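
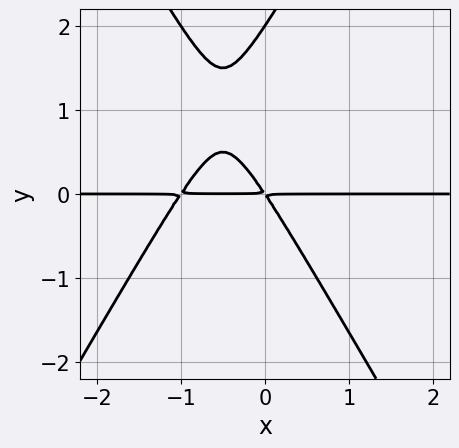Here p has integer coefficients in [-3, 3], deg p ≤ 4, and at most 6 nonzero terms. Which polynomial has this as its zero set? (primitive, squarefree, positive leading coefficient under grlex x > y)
3*x^2*y - y^3 + 3*x*y + 2*y^2

The degree is 3 — a generic line meets the curve in up to 3 points.
Checking where it meets the axes: one y-axis crossing is at y = 2; the visible x-axis segment lies entirely on the curve.
The integer polynomial consistent with all of this is the stated p.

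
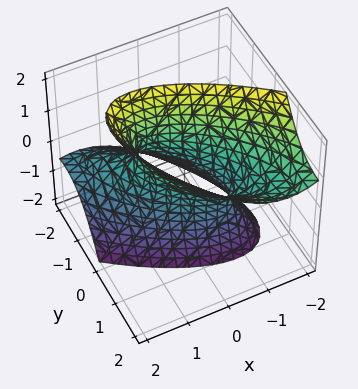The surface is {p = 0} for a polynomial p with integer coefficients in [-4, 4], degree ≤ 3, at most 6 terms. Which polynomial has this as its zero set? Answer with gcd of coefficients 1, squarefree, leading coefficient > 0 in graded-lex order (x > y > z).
First, degree: the shape is more complex than any degree-1 surface, so deg p = 2.
Next, from the visible intercepts: no z-intercept at any integer in the box.
Finally, assembling these constraints gives the stated polynomial.

2*x^2 + 3*x*y + 2*y^2 - 2*y*z - z^2 - 1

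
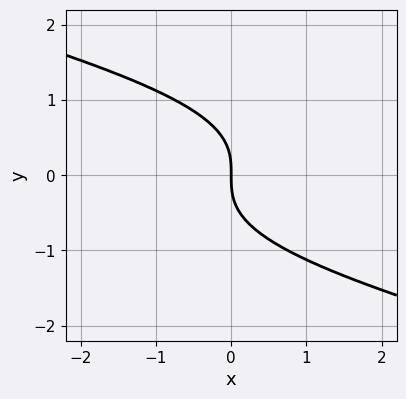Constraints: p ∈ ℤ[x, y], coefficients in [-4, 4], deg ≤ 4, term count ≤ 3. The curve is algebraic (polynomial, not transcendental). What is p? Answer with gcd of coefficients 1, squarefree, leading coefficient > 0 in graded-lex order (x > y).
x*y^2 + 3*y^3 + 3*x

1. deg p = 3.
2. Reading off the gridlines: it meets the y-axis at y = 0 (among the integer gridlines); one x-axis crossing is at x = 0.
3. Assembling these constraints gives the stated polynomial.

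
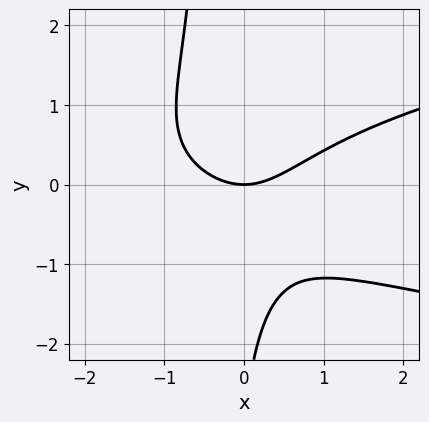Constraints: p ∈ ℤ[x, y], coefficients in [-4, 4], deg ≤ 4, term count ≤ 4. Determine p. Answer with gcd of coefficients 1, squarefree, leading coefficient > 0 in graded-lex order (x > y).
3*x*y^2 - 2*x^2 + y^2 + 3*y

(a) deg p = 3. No degree-2 curve has this shape.
(b) Against the integer gridlines: it meets the x-axis at x = 0 (among the integer gridlines); it meets the y-axis at y = 0 (among the integer gridlines).
(c) Matching integer coefficients to the picture gives p.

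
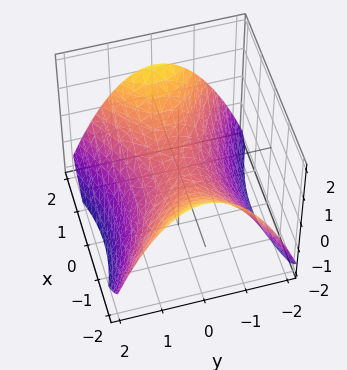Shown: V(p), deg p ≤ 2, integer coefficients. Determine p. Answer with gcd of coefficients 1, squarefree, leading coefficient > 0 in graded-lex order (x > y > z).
Degree: a saddle surface; a quadric, so deg p = 2.
Symmetries: it's symmetric under x → −x, forcing even powers of x; the y ↦ −y reflection is a symmetry, so y appears only in even powers.
Against the integer gridlines: it crosses the x-axis at the gridline x = 0; it meets the y-axis at y = 0 (among the integer gridlines); it meets the z-axis at z = 0 (among the integer gridlines).
Putting this together gives p.

x^2 - 2*y^2 - 3*z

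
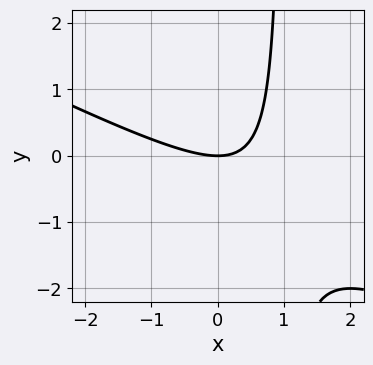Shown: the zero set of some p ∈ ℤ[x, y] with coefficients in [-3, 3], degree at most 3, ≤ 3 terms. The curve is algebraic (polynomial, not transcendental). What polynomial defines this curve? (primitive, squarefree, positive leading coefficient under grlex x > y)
deg p = 2. No degree-1 curve has this shape.
From the visible intercepts: it meets the y-axis at y = 0 (among the integer gridlines); it crosses the x-axis at the gridline x = 0.
The integer polynomial consistent with all of this is the stated p.

x^2 + 2*x*y - 2*y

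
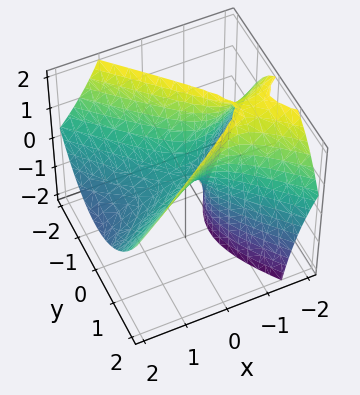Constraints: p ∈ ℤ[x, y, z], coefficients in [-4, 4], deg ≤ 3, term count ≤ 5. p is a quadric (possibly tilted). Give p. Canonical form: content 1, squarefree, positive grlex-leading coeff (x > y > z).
2*x^2 - x*y + 3*x*z - 3*y^2 + 2*z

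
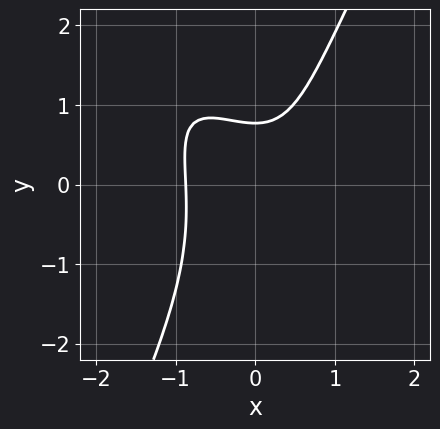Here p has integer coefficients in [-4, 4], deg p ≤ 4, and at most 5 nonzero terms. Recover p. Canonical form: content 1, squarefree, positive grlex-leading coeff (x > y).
3*x^3 + 3*x^2*y - y^3 - 2*y + 2

deg p = 3.
Putting this together gives p.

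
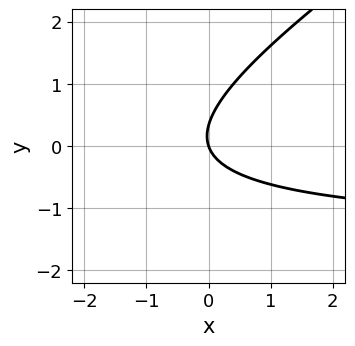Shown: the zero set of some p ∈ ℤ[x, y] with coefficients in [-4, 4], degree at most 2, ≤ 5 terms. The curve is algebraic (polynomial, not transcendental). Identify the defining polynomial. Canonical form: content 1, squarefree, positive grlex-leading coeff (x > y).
First, the degree is 2 — the shape is more complex than any degree-1 curve.
Next, observable constraints: it crosses the y-axis at the gridline y = 0; it meets the x-axis at x = 0 (among the integer gridlines).
Finally, the integer polynomial consistent with all of this is the stated p.

2*x*y - 3*y^2 + 3*x + y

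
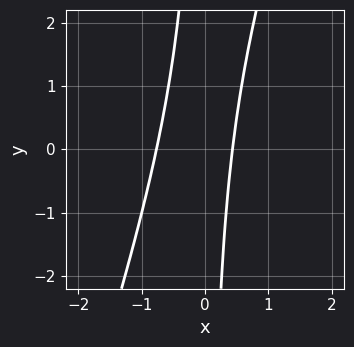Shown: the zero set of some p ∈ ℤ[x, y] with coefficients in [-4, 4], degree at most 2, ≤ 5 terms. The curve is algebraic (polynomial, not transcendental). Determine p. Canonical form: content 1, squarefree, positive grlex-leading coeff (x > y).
3*x^2 - x*y + x - 1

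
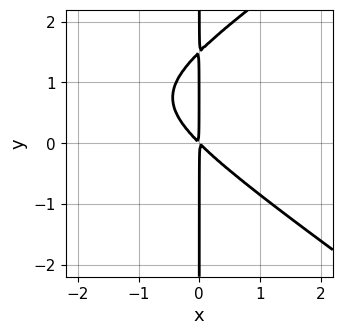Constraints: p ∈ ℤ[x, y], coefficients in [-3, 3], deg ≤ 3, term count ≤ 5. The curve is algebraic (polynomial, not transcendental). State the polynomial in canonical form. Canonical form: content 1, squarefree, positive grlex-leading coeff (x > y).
(a) The degree is 3 — a generic line meets the curve in up to 3 points.
(b) Reading off the gridlines: every point of the y-axis in the box is on the curve.
(c) Fitting integer coefficients to these (and the overall shape) gives p.

x^3 - 2*x*y^2 + 3*x^2 + 3*x*y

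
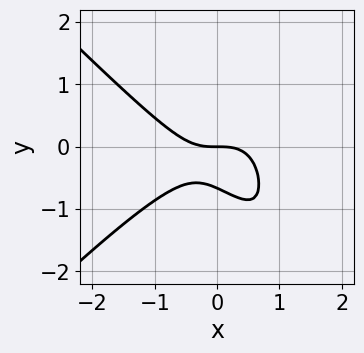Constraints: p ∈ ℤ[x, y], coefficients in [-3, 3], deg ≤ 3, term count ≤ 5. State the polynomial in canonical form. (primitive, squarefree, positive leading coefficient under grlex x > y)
2*x^3 - 2*x*y^2 + 3*y^2 + 2*y

(a) The degree is 3 — a generic line meets the curve in up to 3 points.
(b) Observable constraints: it meets the y-axis at y = 0 (among the integer gridlines); one x-axis crossing is at x = 0.
(c) These observations pin down the coefficients.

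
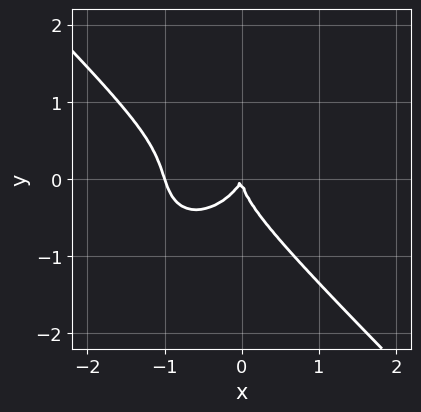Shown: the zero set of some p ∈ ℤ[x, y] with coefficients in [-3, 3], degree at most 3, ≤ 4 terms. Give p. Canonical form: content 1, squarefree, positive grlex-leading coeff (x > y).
3*x^3 + 3*y^3 + 3*x^2 - x*y

1. The degree is 3 — a generic line meets the curve in up to 3 points.
2. Against the integer gridlines: among the integer gridlines, it crosses the x-axis at x ∈ {-1, 0}; it crosses the y-axis at the gridline y = 0.
3. Fitting integer coefficients to these (and the overall shape) gives p.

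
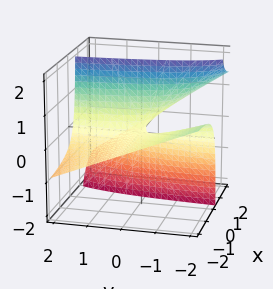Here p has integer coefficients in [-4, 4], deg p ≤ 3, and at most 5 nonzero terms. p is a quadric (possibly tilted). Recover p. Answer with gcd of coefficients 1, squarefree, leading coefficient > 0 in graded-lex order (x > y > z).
x*y + 2*x*z - z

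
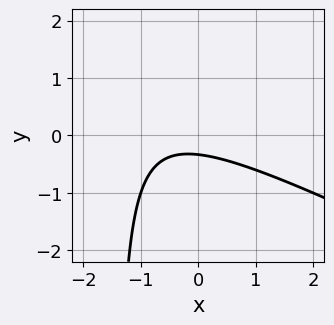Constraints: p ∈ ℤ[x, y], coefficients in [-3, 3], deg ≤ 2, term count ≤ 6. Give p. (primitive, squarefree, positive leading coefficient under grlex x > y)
First, deg p = 2.
Then, reading off the gridlines: no x-intercept at any integer in the box.
Finally, matching integer coefficients to the picture gives p.

x^2 + 2*x*y + x + 3*y + 1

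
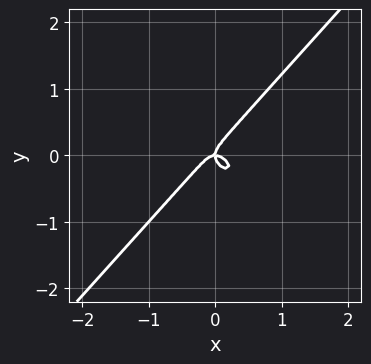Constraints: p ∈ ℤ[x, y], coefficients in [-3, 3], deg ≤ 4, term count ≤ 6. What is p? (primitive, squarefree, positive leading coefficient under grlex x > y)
3*x^3 + x^2*y - 3*y^3 + x*y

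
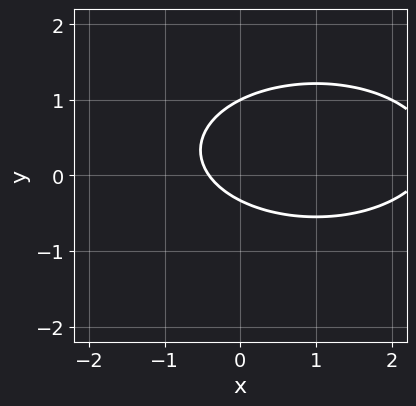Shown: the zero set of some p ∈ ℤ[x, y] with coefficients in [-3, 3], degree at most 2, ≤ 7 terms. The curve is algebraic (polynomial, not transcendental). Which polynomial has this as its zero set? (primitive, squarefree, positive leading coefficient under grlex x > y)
x^2 + 3*y^2 - 2*x - 2*y - 1

1. Degree: no degree-1 curve has this shape, so deg p = 2.
2. Checking where it meets the axes: it meets the y-axis at y = 1 (among the integer gridlines).
3. Putting this together gives p.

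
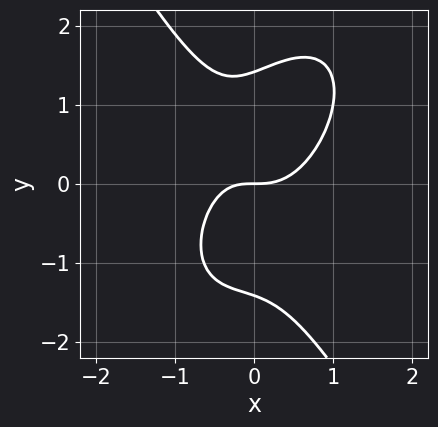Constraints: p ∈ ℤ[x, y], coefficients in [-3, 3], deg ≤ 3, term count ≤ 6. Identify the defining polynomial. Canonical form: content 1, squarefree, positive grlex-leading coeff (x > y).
First, the degree is 3 — a generic line meets the curve in up to 3 points.
Then, against the integer gridlines: it meets the x-axis at x = 0 (among the integer gridlines); one y-axis crossing is at y = 0.
Finally, putting this together gives p.

3*x^3 - x^2*y + y^3 - x*y - 2*y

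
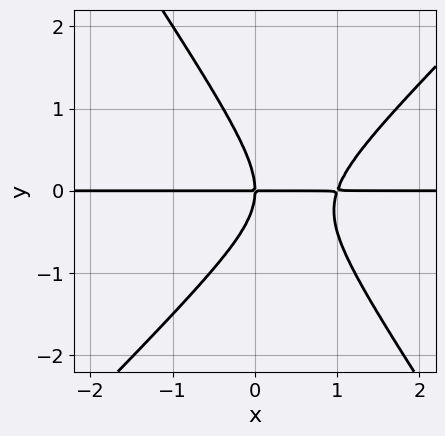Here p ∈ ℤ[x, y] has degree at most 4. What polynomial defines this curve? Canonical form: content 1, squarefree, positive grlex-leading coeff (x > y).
3*x^2*y - x*y^2 - 2*y^3 - 3*x*y

(a) Degree: the shape is more complex than any degree-2 curve, so deg p = 3.
(b) Against the integer gridlines: it crosses the y-axis at the gridline y = 0; every point of the x-axis in the box is on the curve.
(c) The integer polynomial consistent with all of this is the stated p.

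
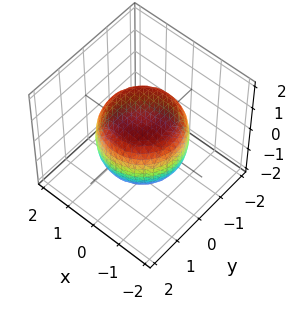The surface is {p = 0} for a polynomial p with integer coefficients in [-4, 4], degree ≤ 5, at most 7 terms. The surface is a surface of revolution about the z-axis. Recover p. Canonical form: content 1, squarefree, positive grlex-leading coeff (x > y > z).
1. The degree is 4 — a generic line meets the surface in up to 4 points.
2. By symmetry, the surface is invariant under rotation about z: p = q(x² + y², z).
3. Reading off the gridlines: among the integer gridlines, it crosses the z-axis at z ∈ {-1, 1}; a circular section at z = 1 has radius exactly 1.
4. Putting this together gives p.

2*x^4 + 4*x^2*y^2 + 2*y^4 - 2*x^2 - 2*y^2 + 3*z^2 - 3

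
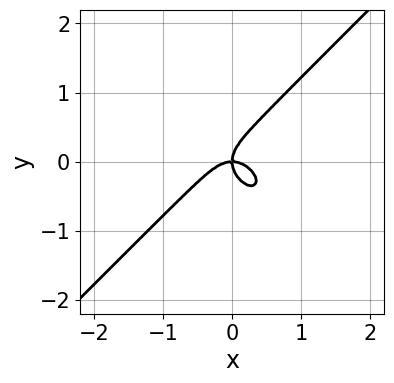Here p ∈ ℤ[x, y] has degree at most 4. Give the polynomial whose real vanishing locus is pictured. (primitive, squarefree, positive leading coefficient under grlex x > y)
The degree is 3 — a generic line meets the curve in up to 3 points.
Observable constraints: one y-axis crossing is at y = 0; one x-axis crossing is at x = 0.
Together with the visible shape, these determine p as stated.

3*x^3 - 3*y^3 + 2*x*y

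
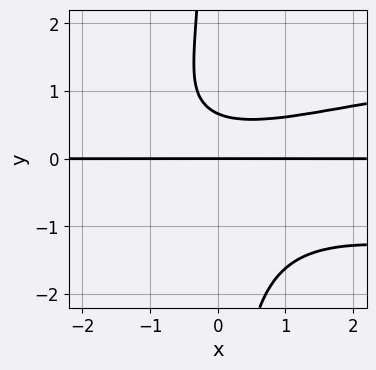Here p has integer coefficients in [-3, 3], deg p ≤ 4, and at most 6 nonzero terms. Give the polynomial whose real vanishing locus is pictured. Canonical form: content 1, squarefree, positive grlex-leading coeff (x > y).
The degree is 4 — the shape is more complex than any degree-3 curve.
Checking where it meets the axes: one y-axis crossing is at y = 0; every point of the x-axis in the box is on the curve.
Matching integer coefficients to the picture gives p.

3*x*y^3 - x^2*y + 3*y^2 - 2*y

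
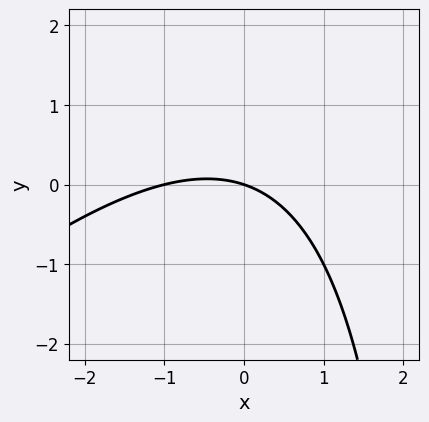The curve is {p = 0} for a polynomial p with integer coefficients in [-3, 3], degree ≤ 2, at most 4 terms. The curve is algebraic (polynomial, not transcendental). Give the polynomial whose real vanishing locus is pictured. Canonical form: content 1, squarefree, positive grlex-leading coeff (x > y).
(a) deg p = 2. The shape is more complex than any degree-1 curve.
(b) Checking where it meets the axes: it meets the y-axis at y = 0 (among the integer gridlines); the x-axis gridline crossings are at x ∈ {-1, 0}.
(c) Assembling these constraints gives the stated polynomial.

x^2 - x*y + x + 3*y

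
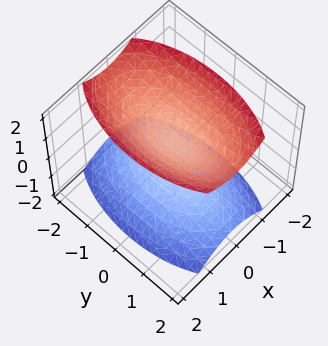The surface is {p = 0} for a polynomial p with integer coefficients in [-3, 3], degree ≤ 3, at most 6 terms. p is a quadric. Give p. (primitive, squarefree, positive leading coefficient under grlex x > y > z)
3*x^2 + y^2 - 2*z^2 + 1

First, the picture has 2 separate pieces. They look like related sheets of one shape, so recover p as a whole.
Next, the degree is 2 — two sheets facing apart; a quadric.
Then, symmetries: the x ↦ −x reflection is a symmetry, so x appears only in even powers; it's symmetric under z → −z, forcing even powers of z; the y ↦ −y reflection is a symmetry, so y appears only in even powers.
Next, reading off the gridlines: no x-intercept at any integer in the box; the surface avoids every integer y-axis point in the box.
Finally, these observations pin down the coefficients.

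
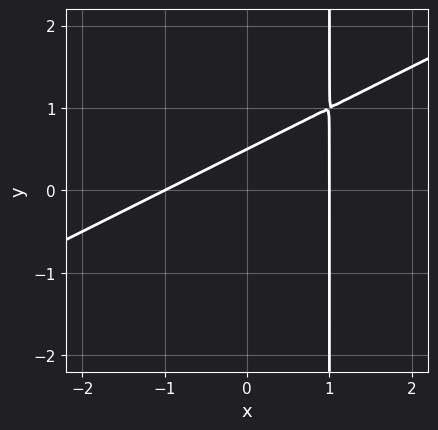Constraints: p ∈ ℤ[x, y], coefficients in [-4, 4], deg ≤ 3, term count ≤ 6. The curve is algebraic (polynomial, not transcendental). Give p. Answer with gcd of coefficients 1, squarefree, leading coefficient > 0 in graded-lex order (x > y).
x^2 - 2*x*y + 2*y - 1

First, deg p = 2.
Next, from the visible intercepts: among the integer gridlines, it crosses the x-axis at x ∈ {-1, 1}.
Finally, the integer polynomial consistent with all of this is the stated p.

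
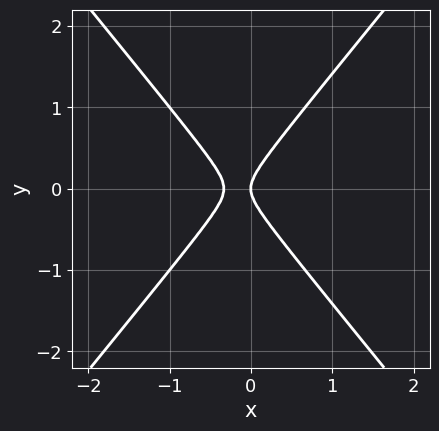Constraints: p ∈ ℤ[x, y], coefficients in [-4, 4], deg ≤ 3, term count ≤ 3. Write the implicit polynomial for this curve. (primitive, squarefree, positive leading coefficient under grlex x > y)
(a) Degree: no degree-1 curve has this shape, so deg p = 2.
(b) Symmetries: it's symmetric under y → −y, forcing even powers of y.
(c) Against the integer gridlines: one y-axis crossing is at y = 0; it meets the x-axis at x = 0 (among the integer gridlines).
(d) Solving for integer coefficients yields p as stated.

3*x^2 - 2*y^2 + x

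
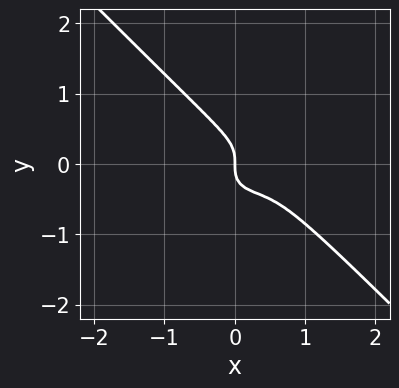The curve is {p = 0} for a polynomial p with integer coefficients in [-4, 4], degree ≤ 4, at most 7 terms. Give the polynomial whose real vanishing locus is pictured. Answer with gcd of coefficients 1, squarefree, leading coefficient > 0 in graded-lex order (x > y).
1. The degree is 3 — the shape is more complex than any degree-2 curve.
2. From the visible intercepts: it crosses the x-axis at the gridline x = 0; it crosses the y-axis at the gridline y = 0.
3. Matching integer coefficients to the picture gives p.

2*x^3 - x^2*y + 3*y^3 - 2*x^2 + x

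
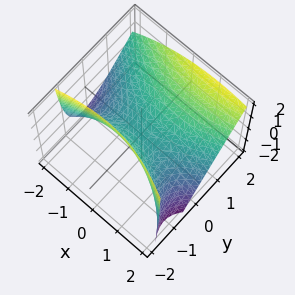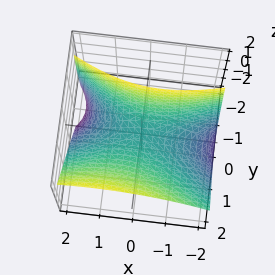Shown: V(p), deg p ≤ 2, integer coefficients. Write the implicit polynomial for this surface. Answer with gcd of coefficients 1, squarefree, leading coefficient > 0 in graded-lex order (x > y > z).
x^2 - x*y - 3*y^2 + 2*y*z + 3*z

1. deg p = 2. No degree-1 surface has this shape.
2. Against the integer gridlines: it crosses the x-axis at the gridline x = 0; it meets the z-axis at z = 0 (among the integer gridlines); it crosses the y-axis at the gridline y = 0.
3. Assembling these constraints gives the stated polynomial.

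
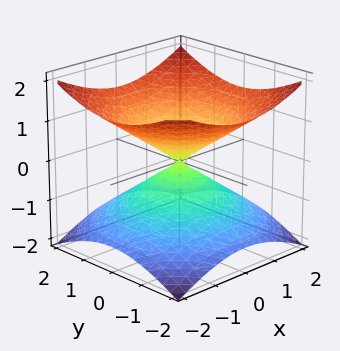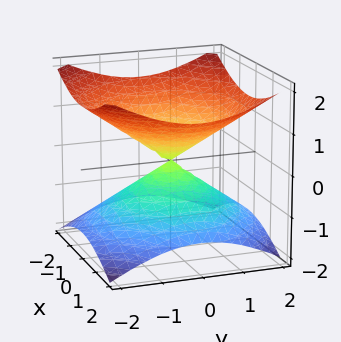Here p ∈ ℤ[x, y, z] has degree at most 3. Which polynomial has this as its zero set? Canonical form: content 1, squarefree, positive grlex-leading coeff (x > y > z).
x^2 + y^2 - 2*z^2

First, deg p = 2.
Then, symmetries: the z ↦ −z reflection is a symmetry, so z appears only in even powers; the surface is invariant under rotation about z: p = q(x² + y², z).
Then, observable constraints: it meets the z-axis at z = 0 (among the integer gridlines); a circular section at z = -1 has radius between 1 and 2; it meets the y-axis at y = 0 (among the integer gridlines).
Finally, putting this together gives p.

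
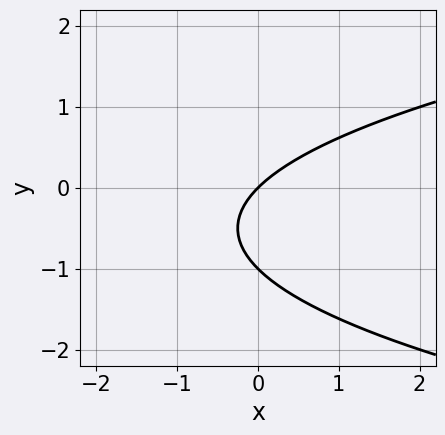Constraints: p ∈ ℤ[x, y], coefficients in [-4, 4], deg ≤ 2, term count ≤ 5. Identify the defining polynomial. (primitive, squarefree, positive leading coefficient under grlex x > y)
y^2 - x + y

First, degree: no degree-1 curve has this shape, so deg p = 2.
Then, reading off the gridlines: the y-axis gridline crossings are at y ∈ {-1, 0}; it crosses the x-axis at the gridline x = 0.
Finally, putting this together gives p.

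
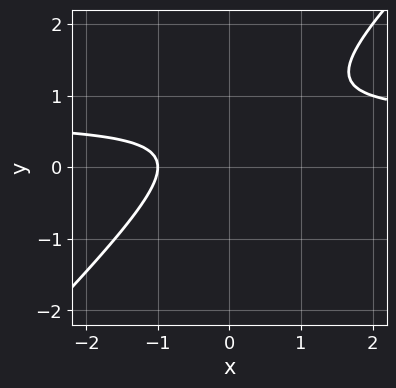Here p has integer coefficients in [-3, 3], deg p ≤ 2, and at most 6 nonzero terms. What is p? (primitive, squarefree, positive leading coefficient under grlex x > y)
3*x*y - 3*y^2 - 2*x + 3*y - 2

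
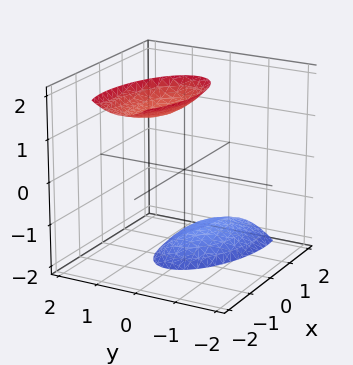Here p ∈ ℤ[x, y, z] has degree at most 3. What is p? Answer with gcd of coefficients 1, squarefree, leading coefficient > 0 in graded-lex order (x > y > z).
x^2 + x*y + x*z + 3*y^2 - z^2 + 3

I count 2 distinct pieces. Treating them together as one polynomial.
deg p = 2. A generic line meets the surface in up to 2 points.
Against the integer gridlines: the surface avoids every integer x-axis point in the box; no y-intercept at any integer in the box.
Assembling these constraints gives the stated polynomial.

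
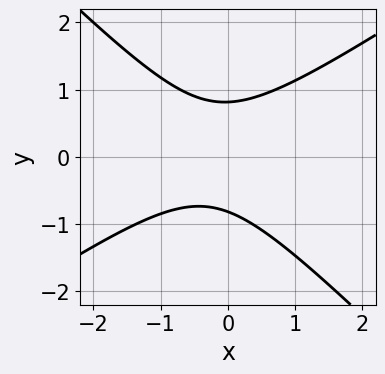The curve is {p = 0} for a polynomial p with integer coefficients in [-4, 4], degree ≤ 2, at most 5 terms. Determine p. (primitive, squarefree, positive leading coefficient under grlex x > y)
(a) The degree is 2 — the shape is more complex than any degree-1 curve.
(b) Against the integer gridlines: the curve avoids every integer x-axis point in the box.
(c) Matching integer coefficients to the picture gives p.

2*x^2 - x*y - 3*y^2 + x + 2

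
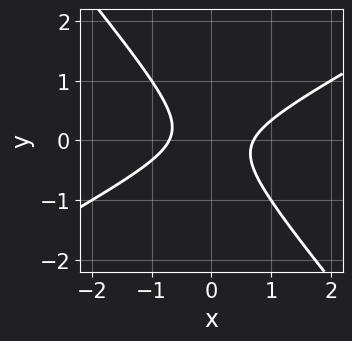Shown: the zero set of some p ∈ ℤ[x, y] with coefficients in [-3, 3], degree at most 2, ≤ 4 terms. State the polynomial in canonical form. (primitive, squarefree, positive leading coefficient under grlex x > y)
2*x^2 - 2*x*y - 3*y^2 - 1

The degree is 2 — a generic line meets the curve in up to 2 points.
Against the integer gridlines: it misses every integer gridline on the y-axis.
Assembling these constraints gives the stated polynomial.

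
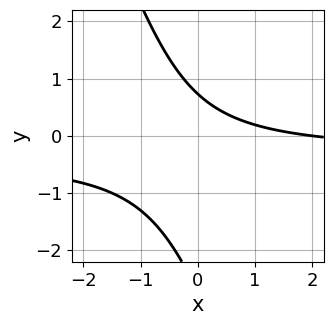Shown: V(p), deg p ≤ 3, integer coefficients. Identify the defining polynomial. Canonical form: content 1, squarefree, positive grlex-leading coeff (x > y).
1. Degree: a generic line meets the curve in up to 2 points, so deg p = 2.
2. From the visible intercepts: it meets the x-axis at x = 2 (among the integer gridlines).
3. Solving for integer coefficients yields p as stated.

3*x*y + y^2 + x + 2*y - 2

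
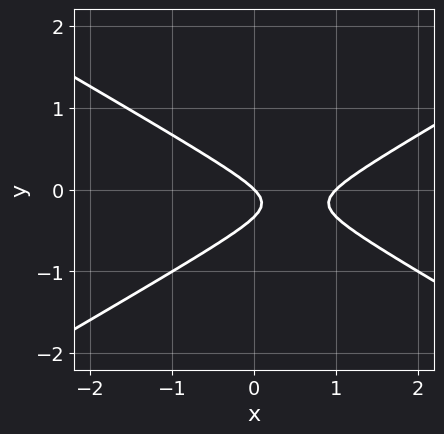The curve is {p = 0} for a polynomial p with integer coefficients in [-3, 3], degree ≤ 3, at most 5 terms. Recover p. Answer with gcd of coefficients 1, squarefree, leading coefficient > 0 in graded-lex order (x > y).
(a) Degree: a generic line meets the curve in up to 2 points, so deg p = 2.
(b) Reading off the gridlines: among the integer gridlines, it crosses the x-axis at x ∈ {0, 1}; one y-axis crossing is at y = 0.
(c) Solving for integer coefficients yields p as stated.

x^2 - 3*y^2 - x - y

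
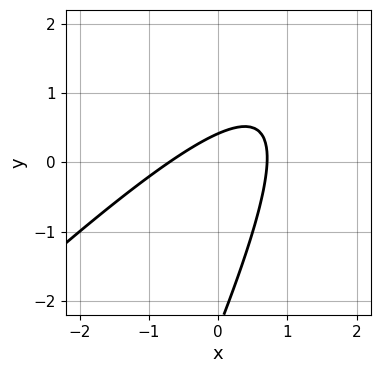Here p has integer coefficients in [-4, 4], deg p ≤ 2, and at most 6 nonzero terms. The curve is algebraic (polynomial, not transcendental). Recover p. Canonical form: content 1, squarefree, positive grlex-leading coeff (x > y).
2*x^2 - 3*x*y + y^2 + 2*y - 1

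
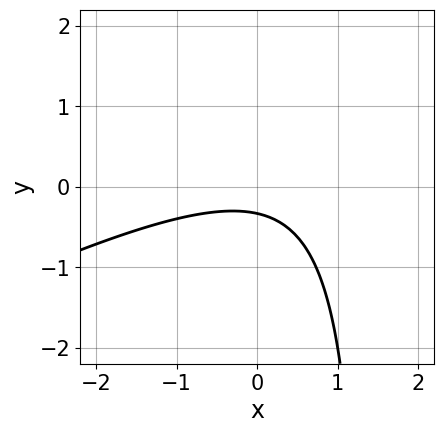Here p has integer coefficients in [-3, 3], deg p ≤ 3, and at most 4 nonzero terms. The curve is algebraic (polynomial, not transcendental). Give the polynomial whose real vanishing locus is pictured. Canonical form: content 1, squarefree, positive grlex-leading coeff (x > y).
1. Degree: no degree-1 curve has this shape, so deg p = 2.
2. Observable constraints: the curve avoids every integer x-axis point in the box.
3. These observations pin down the coefficients.

x^2 - 2*x*y + 3*y + 1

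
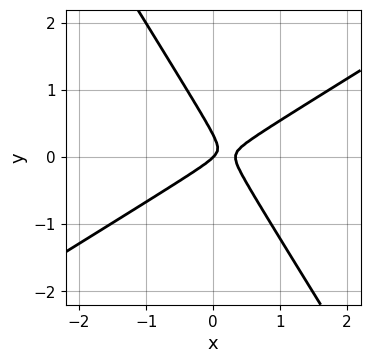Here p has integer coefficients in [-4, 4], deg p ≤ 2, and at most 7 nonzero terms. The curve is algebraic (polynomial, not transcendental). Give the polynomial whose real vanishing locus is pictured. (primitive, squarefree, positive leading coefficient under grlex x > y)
deg p = 2. No degree-1 curve has this shape.
Against the integer gridlines: it crosses the x-axis at the gridline x = 0; it crosses the y-axis at the gridline y = 0.
Putting this together gives p.

3*x^2 - 3*x*y - 3*y^2 - x + y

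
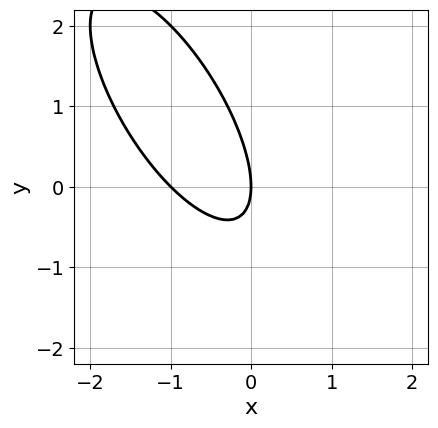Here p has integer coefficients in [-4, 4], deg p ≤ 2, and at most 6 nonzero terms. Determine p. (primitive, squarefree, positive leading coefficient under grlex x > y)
2*x^2 + 2*x*y + y^2 + 2*x

First, deg p = 2. A generic line meets the curve in up to 2 points.
Then, checking where it meets the axes: one y-axis crossing is at y = 0; the x-axis gridline crossings are at x ∈ {-1, 0}.
Finally, solving for integer coefficients yields p as stated.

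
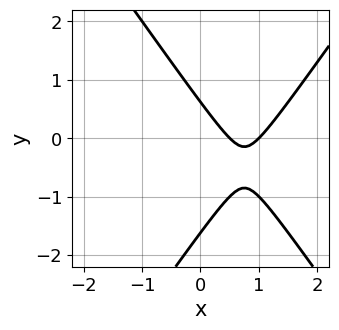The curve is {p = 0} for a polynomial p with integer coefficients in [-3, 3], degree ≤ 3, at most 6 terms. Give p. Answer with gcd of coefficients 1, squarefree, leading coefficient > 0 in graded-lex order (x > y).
2*x^2 - y^2 - 3*x - y + 1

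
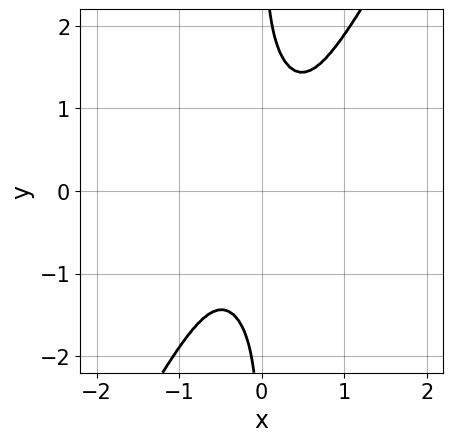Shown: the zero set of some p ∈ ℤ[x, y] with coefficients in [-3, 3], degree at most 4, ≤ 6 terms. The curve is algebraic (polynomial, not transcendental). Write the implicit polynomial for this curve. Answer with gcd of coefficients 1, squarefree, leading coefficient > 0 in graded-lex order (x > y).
(a) The degree is 4 — no degree-3 curve has this shape.
(b) From the axis intercepts and sections: no x-intercept at any integer in the box; no y-intercept at any integer in the box.
(c) Matching integer coefficients to the picture gives p.

2*x^4 + 2*x^3*y - x*y^3 + 1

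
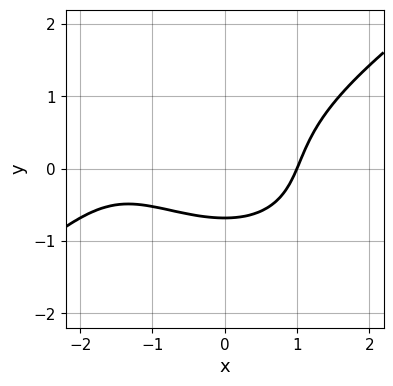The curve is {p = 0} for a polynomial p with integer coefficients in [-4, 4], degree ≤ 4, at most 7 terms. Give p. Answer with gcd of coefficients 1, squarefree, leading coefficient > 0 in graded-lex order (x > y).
x^3 - 3*y^3 + 2*x^2 - 3*y - 3

deg p = 3. A generic line meets the curve in up to 3 points.
Observable constraints: it crosses the x-axis at the gridline x = 1.
Assembling these constraints gives the stated polynomial.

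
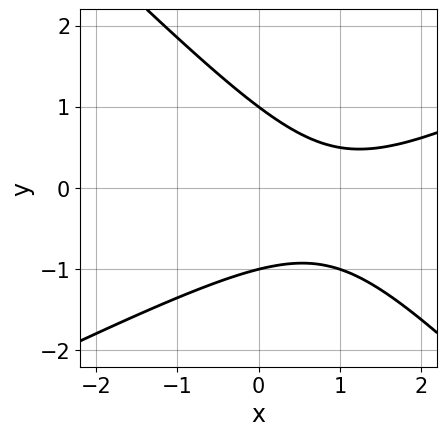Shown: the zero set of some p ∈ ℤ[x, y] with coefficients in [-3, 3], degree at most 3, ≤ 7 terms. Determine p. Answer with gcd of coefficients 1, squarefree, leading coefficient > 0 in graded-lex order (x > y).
(a) Degree: no degree-1 curve has this shape, so deg p = 2.
(b) Checking where it meets the axes: the y-axis gridline crossings are at y ∈ {-1, 1}; it misses every integer gridline on the x-axis.
(c) Putting this together gives p.

x^2 - x*y - 2*y^2 - 2*x + 2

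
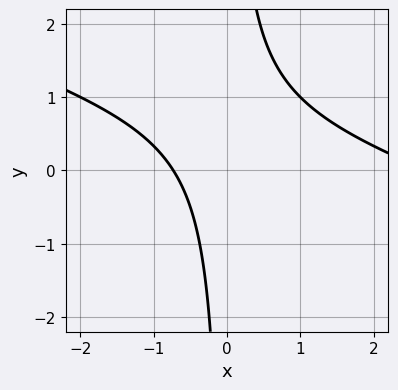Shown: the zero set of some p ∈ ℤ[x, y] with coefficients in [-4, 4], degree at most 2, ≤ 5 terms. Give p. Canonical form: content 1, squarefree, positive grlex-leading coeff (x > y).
First, the degree is 2 — the shape is more complex than any degree-1 curve.
Next, checking where it meets the axes: no y-intercept at any integer in the box.
Finally, assembling these constraints gives the stated polynomial.

x^2 + 3*x*y - 2*x - 2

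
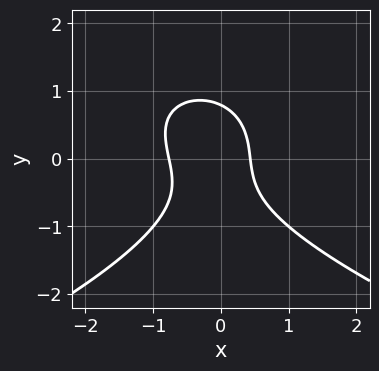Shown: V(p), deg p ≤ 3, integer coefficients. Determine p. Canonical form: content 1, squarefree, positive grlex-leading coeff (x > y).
2*y^3 + 3*x^2 + x*y + x - 1

Degree: the shape is more complex than any degree-2 curve, so deg p = 3.
Putting this together gives p.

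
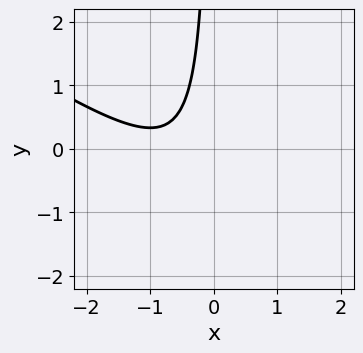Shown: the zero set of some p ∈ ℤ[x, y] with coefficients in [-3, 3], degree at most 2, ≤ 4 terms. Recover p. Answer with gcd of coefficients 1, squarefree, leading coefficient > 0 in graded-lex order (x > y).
2*x^2 + 3*x*y + 3*x + 2

Degree: a generic line meets the curve in up to 2 points, so deg p = 2.
Against the integer gridlines: no y-intercept at any integer in the box; no x-intercept at any integer in the box.
The integer polynomial consistent with all of this is the stated p.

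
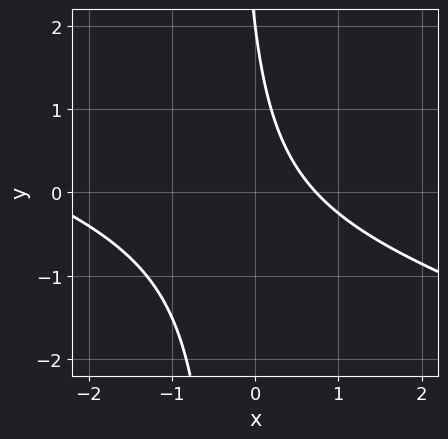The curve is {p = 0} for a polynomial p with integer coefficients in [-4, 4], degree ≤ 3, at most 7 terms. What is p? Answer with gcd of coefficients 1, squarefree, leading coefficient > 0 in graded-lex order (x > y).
x^2 + 3*x*y + 2*x + y - 2

1. deg p = 2. The shape is more complex than any degree-1 curve.
2. From the axis intercepts and sections: it crosses the y-axis at the gridline y = 2.
3. Putting this together gives p.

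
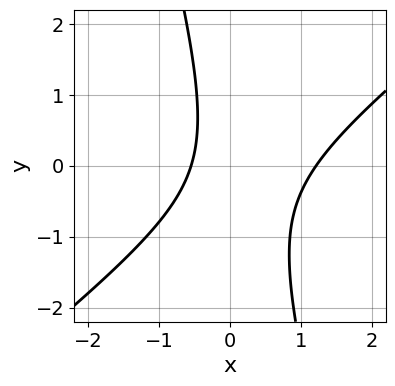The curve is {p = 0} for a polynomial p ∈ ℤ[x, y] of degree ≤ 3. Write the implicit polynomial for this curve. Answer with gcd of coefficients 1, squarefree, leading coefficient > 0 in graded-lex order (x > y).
3*x^2 - 3*x*y - y^2 - 2*x - 2

(a) deg p = 2. No degree-1 curve has this shape.
(b) From the visible intercepts: no y-intercept at any integer in the box.
(c) Putting this together gives p.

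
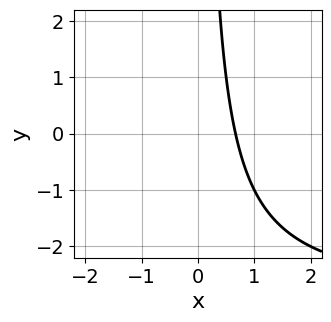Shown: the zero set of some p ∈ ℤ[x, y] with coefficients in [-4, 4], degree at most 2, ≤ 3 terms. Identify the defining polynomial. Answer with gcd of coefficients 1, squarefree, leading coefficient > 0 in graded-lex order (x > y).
(a) deg p = 2. A generic line meets the curve in up to 2 points.
(b) From the visible intercepts: the curve avoids every integer y-axis point in the box.
(c) The integer polynomial consistent with all of this is the stated p.

x*y + 3*x - 2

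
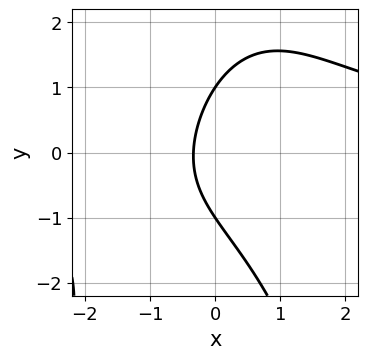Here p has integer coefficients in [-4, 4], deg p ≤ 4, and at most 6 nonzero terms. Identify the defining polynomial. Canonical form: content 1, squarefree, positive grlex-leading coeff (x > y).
1. deg p = 3.
2. Observable constraints: the y-axis gridline crossings are at y ∈ {-1, 1}.
3. Assembling these constraints gives the stated polynomial.

x^2*y + y^2 - 3*x - 1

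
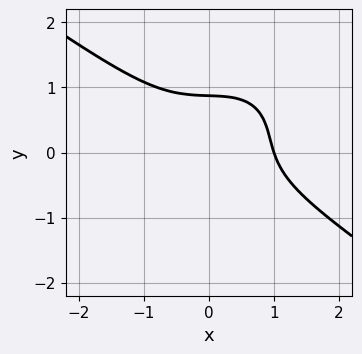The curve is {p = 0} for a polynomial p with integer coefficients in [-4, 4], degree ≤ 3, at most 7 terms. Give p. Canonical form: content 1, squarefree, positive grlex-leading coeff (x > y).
2*x^3 - 2*x*y^2 + 3*y^3 + 2*x*y - 2

1. Degree: a generic line meets the curve in up to 3 points, so deg p = 3.
2. Observable constraints: it crosses the x-axis at the gridline x = 1.
3. These observations pin down the coefficients.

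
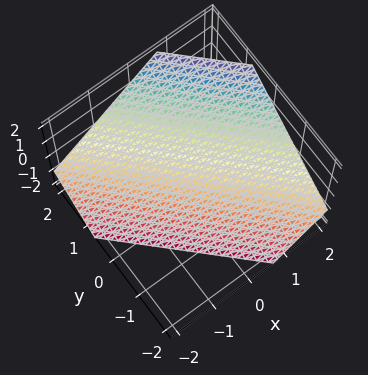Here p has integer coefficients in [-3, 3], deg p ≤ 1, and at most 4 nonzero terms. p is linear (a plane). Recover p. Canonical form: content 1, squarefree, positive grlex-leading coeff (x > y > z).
3*x + 3*y - 3*z - 2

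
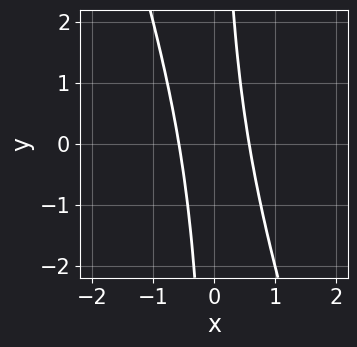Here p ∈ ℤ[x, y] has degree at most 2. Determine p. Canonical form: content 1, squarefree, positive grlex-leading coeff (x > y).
1. deg p = 2. A generic line meets the curve in up to 2 points.
2. Observable constraints: it misses every integer gridline on the y-axis.
3. Fitting integer coefficients to these (and the overall shape) gives p.

3*x^2 + x*y - 1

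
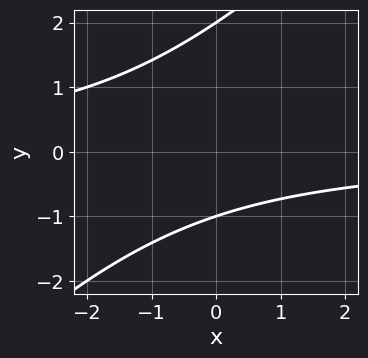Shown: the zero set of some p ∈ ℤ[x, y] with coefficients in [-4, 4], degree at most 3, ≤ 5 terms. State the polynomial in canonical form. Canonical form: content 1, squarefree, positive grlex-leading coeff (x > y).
(a) The degree is 2 — no degree-1 curve has this shape.
(b) From the axis intercepts and sections: the y-axis gridline crossings are at y ∈ {-1, 2}; the curve avoids every integer x-axis point in the box.
(c) These observations pin down the coefficients.

x*y - y^2 + y + 2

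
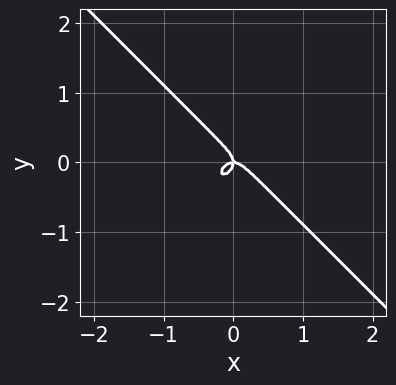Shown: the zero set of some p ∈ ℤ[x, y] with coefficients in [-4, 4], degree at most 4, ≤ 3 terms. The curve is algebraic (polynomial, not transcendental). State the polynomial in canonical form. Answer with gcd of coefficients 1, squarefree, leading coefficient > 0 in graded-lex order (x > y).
3*x^3 + 3*y^3 + x*y

First, deg p = 3. A generic line meets the curve in up to 3 points.
Next, from the axis intercepts and sections: it meets the y-axis at y = 0 (among the integer gridlines); it meets the x-axis at x = 0 (among the integer gridlines).
Finally, these observations pin down the coefficients.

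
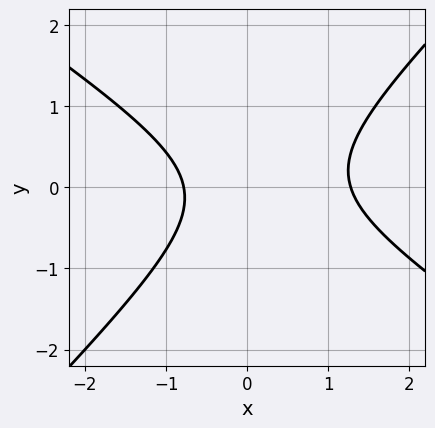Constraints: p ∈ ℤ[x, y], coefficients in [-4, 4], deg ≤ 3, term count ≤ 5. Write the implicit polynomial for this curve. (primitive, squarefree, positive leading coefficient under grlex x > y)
1. Degree: a generic line meets the curve in up to 2 points, so deg p = 2.
2. From the axis intercepts and sections: the curve avoids every integer y-axis point in the box.
3. Solving for integer coefficients yields p as stated.

2*x^2 + x*y - 3*y^2 - x - 2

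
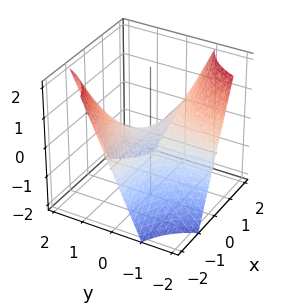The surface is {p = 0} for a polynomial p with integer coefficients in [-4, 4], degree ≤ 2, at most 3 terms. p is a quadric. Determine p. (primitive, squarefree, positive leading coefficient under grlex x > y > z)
x*y + z

(a) Degree: a hyperbolic paraboloid; a quadric, so deg p = 2.
(b) From the visible intercepts: every point of the y-axis in the box is on the surface; one z-axis crossing is at z = 0; the visible x-axis segment lies entirely on the surface.
(c) Solving for integer coefficients yields p as stated.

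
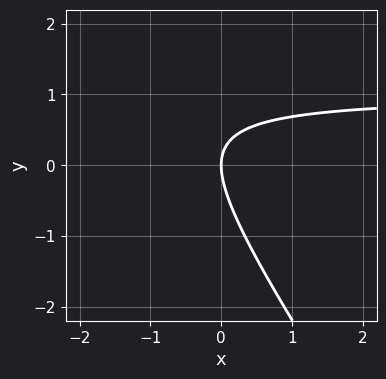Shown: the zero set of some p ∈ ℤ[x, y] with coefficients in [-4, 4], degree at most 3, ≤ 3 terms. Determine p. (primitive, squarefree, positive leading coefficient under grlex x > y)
3*x*y + 2*y^2 - 3*x

(a) Degree: no degree-1 curve has this shape, so deg p = 2.
(b) Against the integer gridlines: it crosses the x-axis at the gridline x = 0; one y-axis crossing is at y = 0.
(c) These observations pin down the coefficients.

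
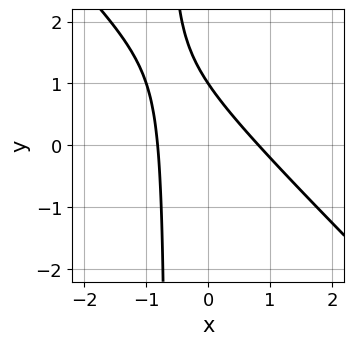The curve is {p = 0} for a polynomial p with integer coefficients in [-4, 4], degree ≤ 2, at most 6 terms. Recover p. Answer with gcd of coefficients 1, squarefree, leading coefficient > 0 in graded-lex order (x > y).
3*x^2 + 3*x*y + 2*y - 2

1. Degree: a generic line meets the curve in up to 2 points, so deg p = 2.
2. From the axis intercepts and sections: one y-axis crossing is at y = 1.
3. Fitting integer coefficients to these (and the overall shape) gives p.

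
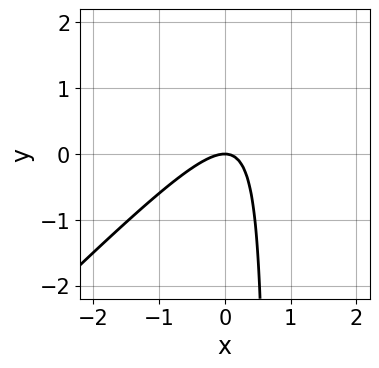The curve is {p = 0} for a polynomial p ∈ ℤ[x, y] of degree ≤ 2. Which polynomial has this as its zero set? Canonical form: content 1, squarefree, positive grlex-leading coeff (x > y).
3*x^2 - 3*x*y + 2*y

(a) Degree: the shape is more complex than any degree-1 curve, so deg p = 2.
(b) From the axis intercepts and sections: one y-axis crossing is at y = 0; it crosses the x-axis at the gridline x = 0.
(c) Putting this together gives p.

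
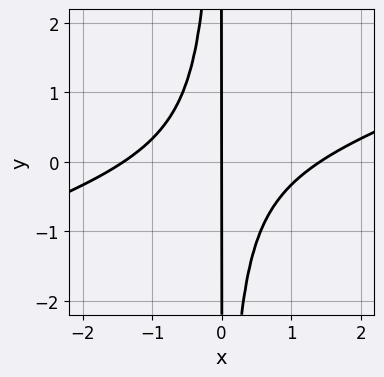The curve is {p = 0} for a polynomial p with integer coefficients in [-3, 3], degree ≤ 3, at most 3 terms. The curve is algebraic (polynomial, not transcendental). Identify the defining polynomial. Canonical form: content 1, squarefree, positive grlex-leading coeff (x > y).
x^3 - 3*x^2*y - 2*x

1. The degree is 3 — no degree-2 curve has this shape.
2. From the axis intercepts and sections: it crosses the x-axis at the gridline x = 0; the visible y-axis segment lies entirely on the curve.
3. Matching integer coefficients to the picture gives p.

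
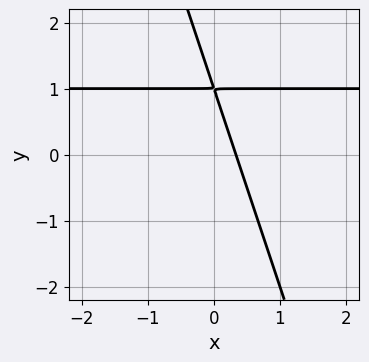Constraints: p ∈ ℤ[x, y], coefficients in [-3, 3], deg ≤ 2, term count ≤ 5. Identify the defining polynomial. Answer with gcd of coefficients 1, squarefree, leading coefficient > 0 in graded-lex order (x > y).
1. Degree: no degree-1 curve has this shape, so deg p = 2.
2. The integer polynomial consistent with all of this is the stated p.

3*x*y + y^2 - 3*x - 2*y + 1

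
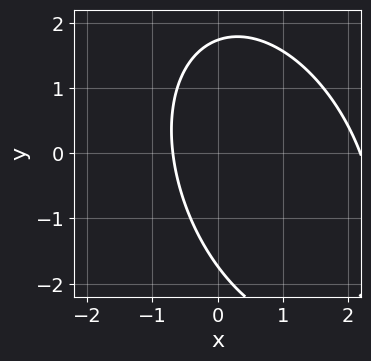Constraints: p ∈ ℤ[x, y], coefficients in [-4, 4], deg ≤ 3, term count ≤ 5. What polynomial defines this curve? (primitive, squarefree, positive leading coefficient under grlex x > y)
deg p = 2. A generic line meets the curve in up to 2 points.
The integer polynomial consistent with all of this is the stated p.

2*x^2 + x*y + y^2 - 3*x - 3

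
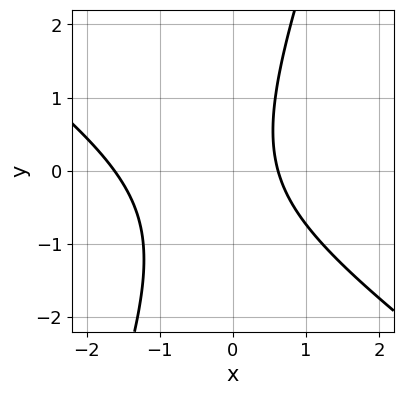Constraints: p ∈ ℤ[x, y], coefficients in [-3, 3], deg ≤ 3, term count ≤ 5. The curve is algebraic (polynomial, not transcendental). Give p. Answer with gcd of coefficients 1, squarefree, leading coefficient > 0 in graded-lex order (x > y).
1. deg p = 2. The shape is more complex than any degree-1 curve.
2. From the visible intercepts: the curve avoids every integer y-axis point in the box.
3. Putting this together gives p.

2*x^2 + 2*x*y - y^2 + 2*x - 2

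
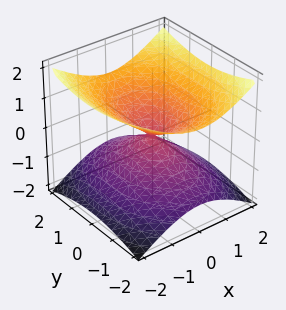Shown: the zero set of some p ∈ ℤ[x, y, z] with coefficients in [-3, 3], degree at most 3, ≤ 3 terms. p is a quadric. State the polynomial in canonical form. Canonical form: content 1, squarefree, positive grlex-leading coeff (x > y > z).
2*x^2 + y^2 - 3*z^2

Degree: two nappes meeting at a single point; a quadric, so deg p = 2.
Symmetries: the x ↦ −x reflection is a symmetry, so x appears only in even powers; the z ↦ −z reflection is a symmetry, so z appears only in even powers; the y ↦ −y reflection is a symmetry, so y appears only in even powers.
From the visible intercepts: it meets the y-axis at y = 0 (among the integer gridlines); it meets the x-axis at x = 0 (among the integer gridlines); it crosses the z-axis at the gridline z = 0.
The integer polynomial consistent with all of this is the stated p.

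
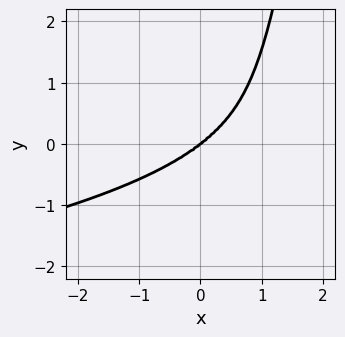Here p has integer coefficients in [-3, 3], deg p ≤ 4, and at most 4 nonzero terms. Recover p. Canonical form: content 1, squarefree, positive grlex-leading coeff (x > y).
2*x^2*y^2 + 2*x^3 - 2*x^2*y - y^3

First, the degree is 4 — a generic line meets the curve in up to 4 points.
Next, from the axis intercepts and sections: one x-axis crossing is at x = 0; it crosses the y-axis at the gridline y = 0.
Finally, these observations pin down the coefficients.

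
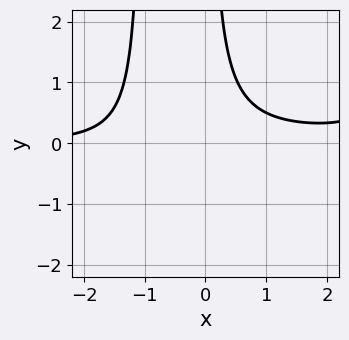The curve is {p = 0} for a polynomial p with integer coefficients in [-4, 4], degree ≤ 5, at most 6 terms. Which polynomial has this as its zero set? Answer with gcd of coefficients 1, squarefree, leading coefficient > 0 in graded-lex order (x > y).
x^3*y - 2*x^2*y - 3*x*y + 2

First, the degree is 4 — no degree-3 curve has this shape.
Next, against the integer gridlines: the curve avoids every integer y-axis point in the box; it misses every integer gridline on the x-axis.
Finally, together with the visible shape, these determine p as stated.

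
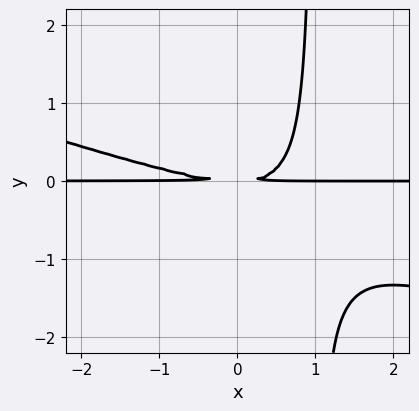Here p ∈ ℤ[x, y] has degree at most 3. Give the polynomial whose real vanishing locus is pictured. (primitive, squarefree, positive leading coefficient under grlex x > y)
x^2*y + 3*x*y^2 - 3*y^2

The degree is 3 — the shape is more complex than any degree-2 curve.
From the visible intercepts: every point of the x-axis in the box is on the curve.
Assembling these constraints gives the stated polynomial.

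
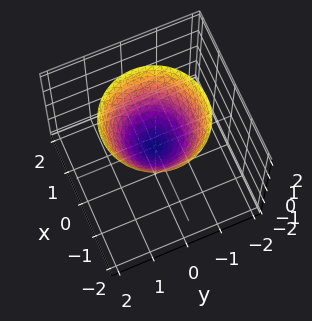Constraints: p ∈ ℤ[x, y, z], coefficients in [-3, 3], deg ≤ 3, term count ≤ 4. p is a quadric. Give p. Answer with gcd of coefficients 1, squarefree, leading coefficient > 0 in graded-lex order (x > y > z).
x^2 + y^2 - z

(a) deg p = 2. A single bowl opening along one axis; a quadric.
(b) Symmetries: the z-axis is an axis of rotation, so x and y enter only as x² + y².
(c) Checking where it meets the axes: it meets the x-axis at x = 0 (among the integer gridlines); it crosses the z-axis at the gridline z = 0; it meets the y-axis at y = 0 (among the integer gridlines).
(d) Putting this together gives p.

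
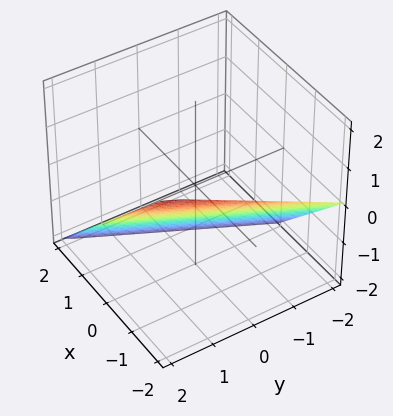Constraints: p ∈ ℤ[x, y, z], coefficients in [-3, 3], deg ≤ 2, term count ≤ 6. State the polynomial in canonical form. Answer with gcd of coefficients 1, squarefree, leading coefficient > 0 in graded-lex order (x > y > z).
2*x - y + 2*z + 2

The degree is 1 — the surface is flat (a plane).
Against the integer gridlines: it meets the x-axis at x = -1 (among the integer gridlines); it crosses the z-axis at the gridline z = -1.
Putting this together gives p. Check: (0, 2, 0) on the y-axis lies on the surface, and p(0, 2, 0) = 0. ✓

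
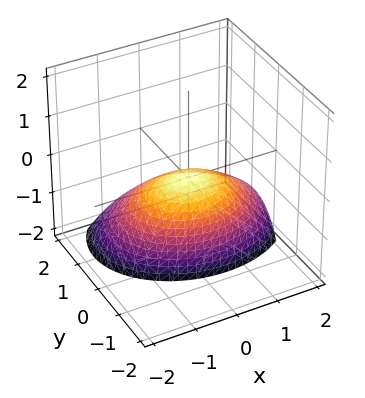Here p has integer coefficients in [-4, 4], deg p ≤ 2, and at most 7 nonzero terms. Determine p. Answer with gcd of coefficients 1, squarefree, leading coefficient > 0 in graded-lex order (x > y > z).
(a) deg p = 2.
(b) From the visible intercepts: it meets the z-axis at z = 0 (among the integer gridlines); it meets the x-axis at x = 0 (among the integer gridlines).
(c) Putting this together gives p.

2*x^2 + x*z + 3*y^2 + 3*y*z + 3*z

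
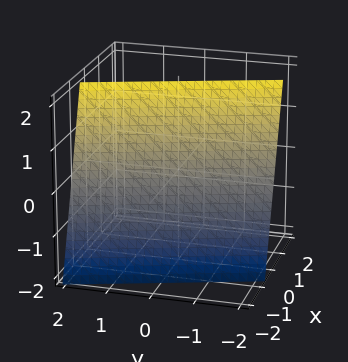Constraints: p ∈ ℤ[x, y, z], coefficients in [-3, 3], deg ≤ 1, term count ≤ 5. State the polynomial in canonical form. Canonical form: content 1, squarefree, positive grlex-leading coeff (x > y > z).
(a) Degree: the surface is flat (a plane), so deg p = 1.
(b) Checking where it meets the axes: it meets the z-axis at z = 2 (among the integer gridlines); one y-axis crossing is at y = -2.
(c) Together with the visible shape, these determine p as stated.

3*x + y - z + 2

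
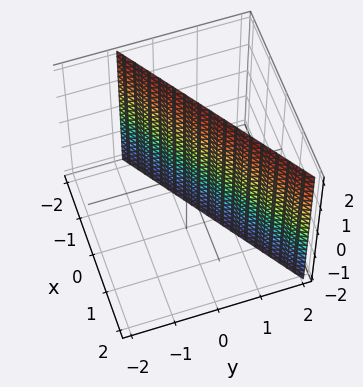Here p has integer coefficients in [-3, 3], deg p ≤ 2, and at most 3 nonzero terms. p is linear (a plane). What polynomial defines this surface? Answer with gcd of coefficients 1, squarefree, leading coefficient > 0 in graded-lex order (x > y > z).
2*x - 3*y + 2

(a) Degree: every cross-section is a straight line — this is a plane, so deg p = 1.
(b) Against the integer gridlines: the surface avoids every integer z-axis point in the box; it crosses the x-axis at the gridline x = -1.
(c) Matching integer coefficients to the picture gives p.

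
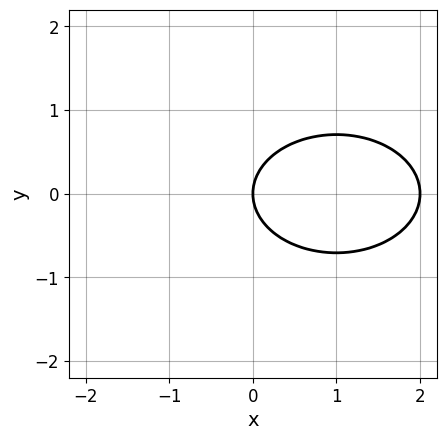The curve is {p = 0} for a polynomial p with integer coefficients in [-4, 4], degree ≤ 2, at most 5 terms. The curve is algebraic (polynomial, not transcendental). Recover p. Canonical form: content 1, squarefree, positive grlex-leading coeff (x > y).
x^2 + 2*y^2 - 2*x

First, deg p = 2. A generic line meets the curve in up to 2 points.
Then, symmetries: the y ↦ −y reflection is a symmetry, so y appears only in even powers.
Next, from the visible intercepts: one y-axis crossing is at y = 0; the x-axis gridline crossings are at x ∈ {0, 2}.
Finally, putting this together gives p.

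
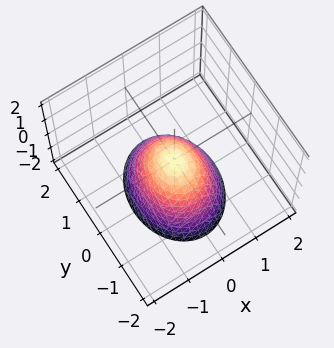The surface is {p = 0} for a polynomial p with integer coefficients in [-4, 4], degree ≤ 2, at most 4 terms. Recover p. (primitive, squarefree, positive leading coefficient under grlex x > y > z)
(a) deg p = 2.
(b) Symmetries: it's symmetric under x → −x, forcing even powers of x; it's symmetric under y → −y, forcing even powers of y.
(c) Reading off the gridlines: it meets the y-axis at y = 0 (among the integer gridlines); it crosses the x-axis at the gridline x = 0.
(d) These observations pin down the coefficients.

3*x^2 + 2*y^2 + 2*z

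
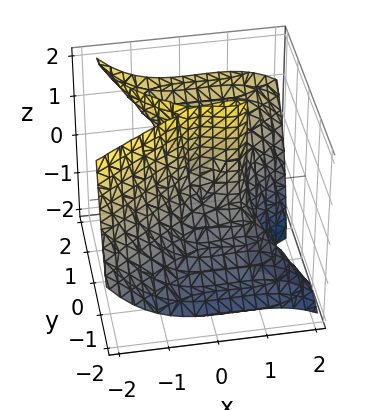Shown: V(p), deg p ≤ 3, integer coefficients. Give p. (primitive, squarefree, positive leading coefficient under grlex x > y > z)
1. Degree: no degree-2 surface has this shape, so deg p = 3.
2. Checking where it meets the axes: one y-axis crossing is at y = 0; every point of the z-axis in the box is on the surface.
3. Matching integer coefficients to the picture gives p. Check: (1, 0, 0) on the x-axis lies on the surface, and p(1, 0, 0) = 0. ✓

x^3 - 2*y^3 + 3*y^2*z - x^2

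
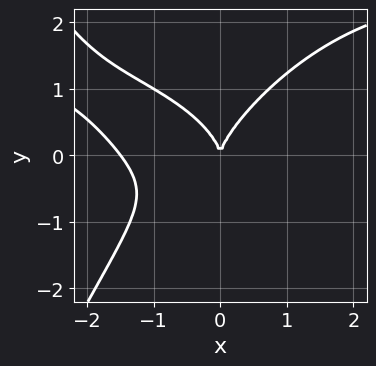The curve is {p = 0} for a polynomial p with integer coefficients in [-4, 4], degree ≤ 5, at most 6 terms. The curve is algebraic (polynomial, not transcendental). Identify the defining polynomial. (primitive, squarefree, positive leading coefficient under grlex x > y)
x^3*y - 2*x^3 + 2*y^3 - 3*x^2

deg p = 4. A generic line meets the curve in up to 4 points.
From the visible intercepts: it crosses the y-axis at the gridline y = 0; it meets the x-axis at x = 0 (among the integer gridlines).
Together with the visible shape, these determine p as stated.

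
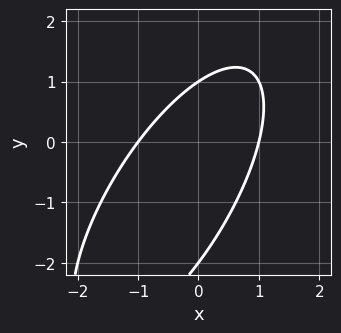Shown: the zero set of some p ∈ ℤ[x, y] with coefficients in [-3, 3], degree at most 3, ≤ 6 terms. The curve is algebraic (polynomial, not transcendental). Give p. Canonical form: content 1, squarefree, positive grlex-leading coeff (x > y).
First, deg p = 2. A generic line meets the curve in up to 2 points.
Next, checking where it meets the axes: the y-axis gridline crossings are at y ∈ {-2, 1}; among the integer gridlines, it crosses the x-axis at x ∈ {-1, 1}.
Finally, matching integer coefficients to the picture gives p.

2*x^2 - 2*x*y + y^2 + y - 2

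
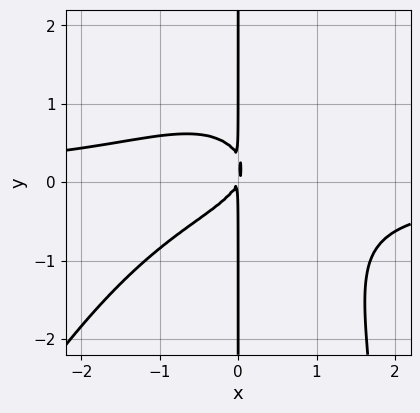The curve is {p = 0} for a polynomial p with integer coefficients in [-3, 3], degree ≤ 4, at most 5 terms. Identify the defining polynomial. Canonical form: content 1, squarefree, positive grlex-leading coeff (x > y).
First, deg p = 4. A generic line meets the curve in up to 4 points.
Next, reading off the gridlines: the visible y-axis segment lies entirely on the curve.
Finally, the integer polynomial consistent with all of this is the stated p.

2*x^3*y - x^2*y^2 + 3*x*y^2 + 2*x^2 - x*y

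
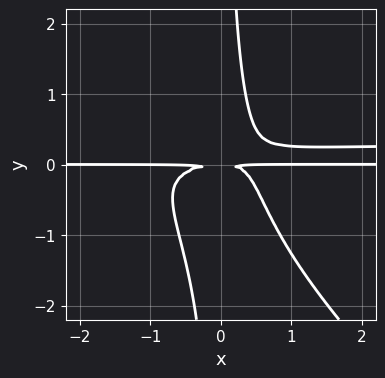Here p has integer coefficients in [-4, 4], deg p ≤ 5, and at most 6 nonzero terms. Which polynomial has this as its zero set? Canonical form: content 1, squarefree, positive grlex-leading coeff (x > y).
1. Degree: the shape is more complex than any degree-3 curve, so deg p = 4.
2. From the axis intercepts and sections: every point of the x-axis in the box is on the curve.
3. Fitting integer coefficients to these (and the overall shape) gives p.

3*x^2*y^2 + 3*x*y^3 - x^2*y + 2*x*y^2 - 2*y^2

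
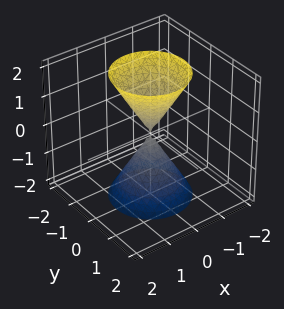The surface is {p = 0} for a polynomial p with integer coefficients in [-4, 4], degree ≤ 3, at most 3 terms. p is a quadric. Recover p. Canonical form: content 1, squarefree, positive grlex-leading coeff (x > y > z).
3*x^2 + 3*y^2 - z^2

1. There are 2 components. They look like related sheets of one shape, so recover p as a whole.
2. deg p = 2. A double cone through the origin; a quadric.
3. Symmetries: the z ↦ −z reflection is a symmetry, so z appears only in even powers; every cross-section ⟂ z is a circle, so x, y appear only via x² + y².
4. Checking where it meets the axes: a circular section at z = -1 has radius between 0 and 1; one y-axis crossing is at y = 0.
5. Putting this together gives p.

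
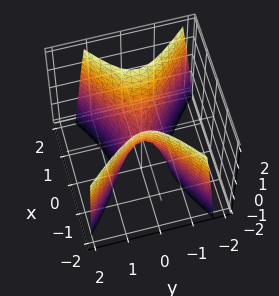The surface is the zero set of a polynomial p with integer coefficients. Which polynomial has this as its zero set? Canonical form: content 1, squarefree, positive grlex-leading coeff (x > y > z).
1. Degree: a generic line meets the surface in up to 2 points, so deg p = 2.
2. From the axis intercepts and sections: it crosses the x-axis at the gridline x = 0; it crosses the y-axis at the gridline y = 0; it crosses the z-axis at the gridline z = 0.
3. Matching integer coefficients to the picture gives p.

2*x^2 - x*y - 3*y^2 - z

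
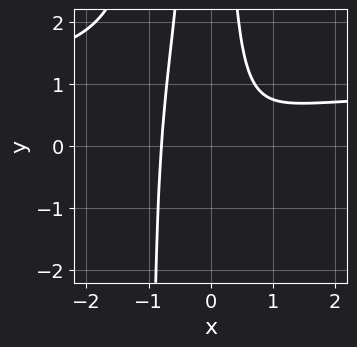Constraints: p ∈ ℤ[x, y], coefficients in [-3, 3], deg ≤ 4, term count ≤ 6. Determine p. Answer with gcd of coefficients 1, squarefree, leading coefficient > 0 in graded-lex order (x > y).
First, degree: no degree-3 curve has this shape, so deg p = 4.
Next, from the visible intercepts: it misses every integer gridline on the y-axis.
Finally, together with the visible shape, these determine p as stated.

2*x^3*y - 2*x^3 + 2*x^2*y - 1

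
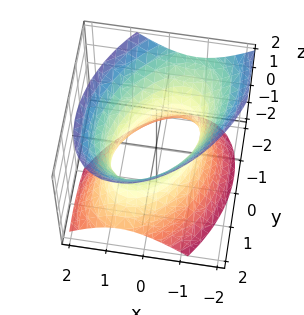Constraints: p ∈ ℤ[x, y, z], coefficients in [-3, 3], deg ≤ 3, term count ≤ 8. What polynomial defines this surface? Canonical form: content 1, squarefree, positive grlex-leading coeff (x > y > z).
3*x^2 - 2*x*y + 2*y^2 + y*z - 2*z^2 - 3

1. Degree: the shape is more complex than any degree-1 surface, so deg p = 2.
2. Observable constraints: no z-intercept at any integer in the box; the x-axis gridline crossings are at x ∈ {-1, 1}.
3. Putting this together gives p.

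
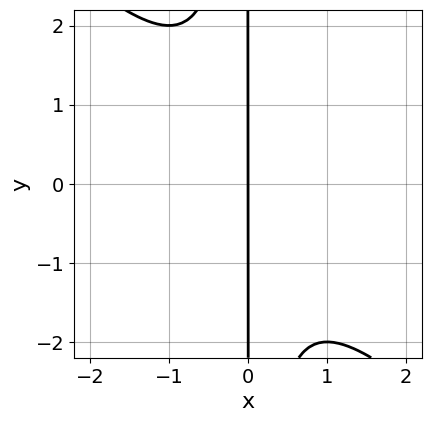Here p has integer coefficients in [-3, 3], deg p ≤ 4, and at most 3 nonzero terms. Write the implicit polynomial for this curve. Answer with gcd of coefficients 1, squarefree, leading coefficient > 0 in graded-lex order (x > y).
x^3 + x^2*y + x

1. deg p = 3. The shape is more complex than any degree-2 curve.
2. Checking where it meets the axes: it meets the x-axis at x = 0 (among the integer gridlines); every point of the y-axis in the box is on the curve.
3. Assembling these constraints gives the stated polynomial.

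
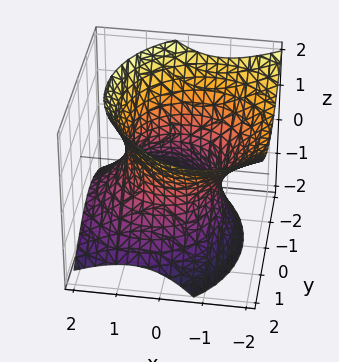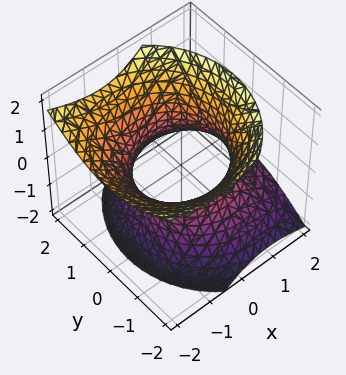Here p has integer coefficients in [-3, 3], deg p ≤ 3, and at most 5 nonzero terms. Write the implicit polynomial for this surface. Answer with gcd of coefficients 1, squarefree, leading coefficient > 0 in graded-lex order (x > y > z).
2*x^2 + 2*x*z + 2*y^2 - 2*z^2 - 3

First, deg p = 2. A generic line meets the surface in up to 2 points.
Next, from the axis intercepts and sections: the surface avoids every integer z-axis point in the box.
Finally, the integer polynomial consistent with all of this is the stated p.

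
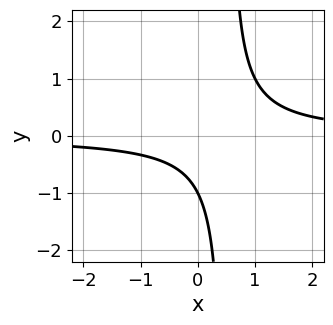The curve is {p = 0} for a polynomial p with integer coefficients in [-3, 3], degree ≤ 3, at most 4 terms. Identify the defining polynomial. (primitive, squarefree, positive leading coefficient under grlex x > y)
2*x*y - y - 1

First, degree: the shape is more complex than any degree-1 curve, so deg p = 2.
Then, from the visible intercepts: no x-intercept at any integer in the box; it meets the y-axis at y = -1 (among the integer gridlines).
Finally, the integer polynomial consistent with all of this is the stated p.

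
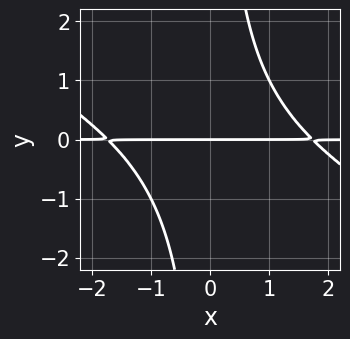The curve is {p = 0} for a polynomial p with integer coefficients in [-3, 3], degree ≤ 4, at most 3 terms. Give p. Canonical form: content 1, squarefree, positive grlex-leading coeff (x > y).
x^2*y + 2*x*y^2 - 3*y

(a) deg p = 3. No degree-2 curve has this shape.
(b) Observable constraints: every point of the x-axis in the box is on the curve; one y-axis crossing is at y = 0.
(c) Putting this together gives p.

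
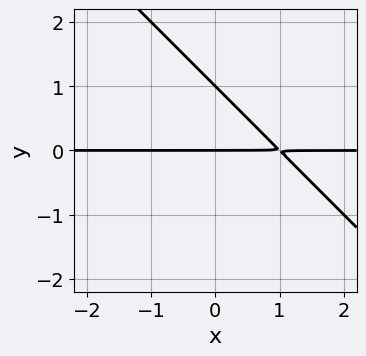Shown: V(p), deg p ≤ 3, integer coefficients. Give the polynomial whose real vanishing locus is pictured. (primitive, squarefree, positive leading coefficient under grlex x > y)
x*y + y^2 - y

First, the degree is 2 — a generic line meets the curve in up to 2 points.
Next, from the axis intercepts and sections: every point of the x-axis in the box is on the curve; among the integer gridlines, it crosses the y-axis at y ∈ {0, 1}.
Finally, matching integer coefficients to the picture gives p.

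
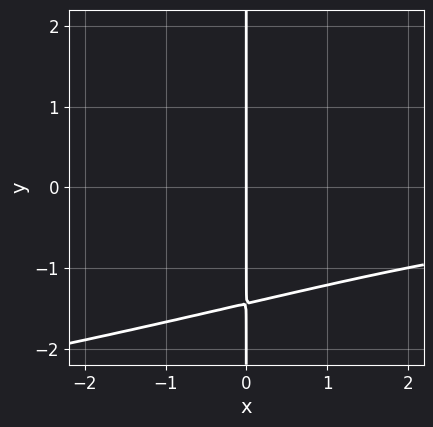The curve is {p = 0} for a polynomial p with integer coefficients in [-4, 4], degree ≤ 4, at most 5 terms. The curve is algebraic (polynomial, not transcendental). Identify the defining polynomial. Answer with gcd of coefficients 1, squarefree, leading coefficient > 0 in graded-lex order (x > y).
x*y^3 + x^2*y + 3*x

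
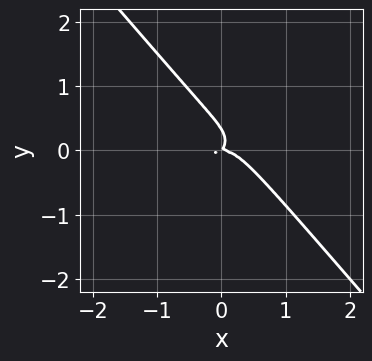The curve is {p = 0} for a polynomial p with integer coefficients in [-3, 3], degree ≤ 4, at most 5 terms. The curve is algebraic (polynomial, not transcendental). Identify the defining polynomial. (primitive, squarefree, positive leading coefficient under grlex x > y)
deg p = 3. A generic line meets the curve in up to 3 points.
From the visible intercepts: it crosses the y-axis at the gridline y = 0; it crosses the x-axis at the gridline x = 0.
Assembling these constraints gives the stated polynomial.

2*x^3 + 2*x*y^2 + 3*y^3 + x*y - y^2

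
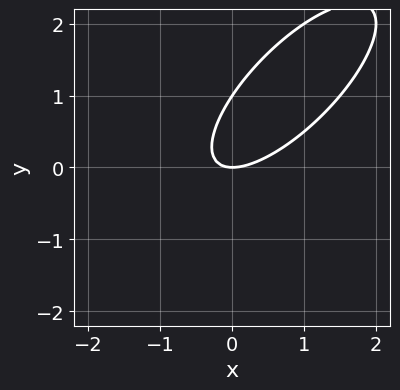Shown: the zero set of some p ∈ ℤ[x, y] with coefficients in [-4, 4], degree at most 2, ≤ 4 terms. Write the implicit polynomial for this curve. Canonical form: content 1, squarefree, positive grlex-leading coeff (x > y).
First, the degree is 2 — the shape is more complex than any degree-1 curve.
Next, reading off the gridlines: the y-axis gridline crossings are at y ∈ {0, 1}; it meets the x-axis at x = 0 (among the integer gridlines).
Finally, fitting integer coefficients to these (and the overall shape) gives p.

2*x^2 - 3*x*y + 2*y^2 - 2*y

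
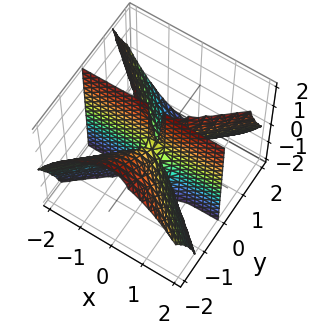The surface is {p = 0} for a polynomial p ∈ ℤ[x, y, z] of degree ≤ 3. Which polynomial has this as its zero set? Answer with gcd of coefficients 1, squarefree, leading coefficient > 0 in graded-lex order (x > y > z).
x^2*y - y^3 - y^2*z

Degree: the shape is more complex than any degree-2 surface, so deg p = 3.
Checking where it meets the axes: one y-axis crossing is at y = 0; every point of the z-axis in the box is on the surface; the visible x-axis segment lies entirely on the surface.
These observations pin down the coefficients.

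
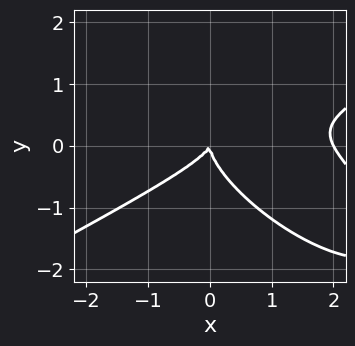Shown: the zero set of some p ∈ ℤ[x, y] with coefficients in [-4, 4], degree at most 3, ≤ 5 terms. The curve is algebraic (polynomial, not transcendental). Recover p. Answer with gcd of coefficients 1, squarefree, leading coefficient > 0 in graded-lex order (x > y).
First, the degree is 3 — the shape is more complex than any degree-2 curve.
Then, checking where it meets the axes: the x-axis gridline crossings are at x ∈ {0, 2}; it crosses the y-axis at the gridline y = 0.
Finally, these observations pin down the coefficients.

x^3 - 2*x*y^2 - 3*y^3 - 2*x^2 + x*y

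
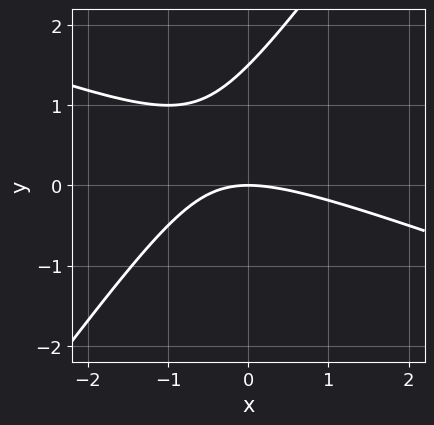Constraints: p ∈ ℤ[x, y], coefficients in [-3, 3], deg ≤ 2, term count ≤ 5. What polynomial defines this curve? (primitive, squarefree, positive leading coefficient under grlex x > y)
The degree is 2 — the shape is more complex than any degree-1 curve.
Observable constraints: it meets the x-axis at x = 0 (among the integer gridlines); one y-axis crossing is at y = 0.
Putting this together gives p.

x^2 + 2*x*y - 2*y^2 + 3*y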